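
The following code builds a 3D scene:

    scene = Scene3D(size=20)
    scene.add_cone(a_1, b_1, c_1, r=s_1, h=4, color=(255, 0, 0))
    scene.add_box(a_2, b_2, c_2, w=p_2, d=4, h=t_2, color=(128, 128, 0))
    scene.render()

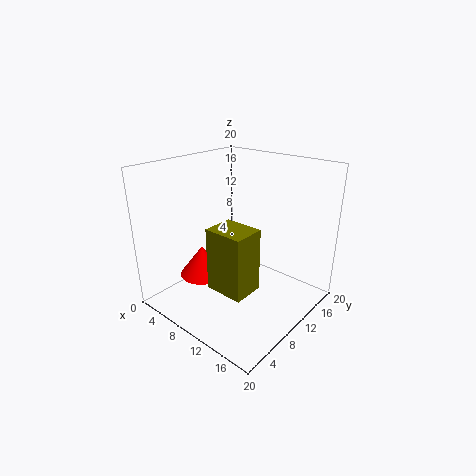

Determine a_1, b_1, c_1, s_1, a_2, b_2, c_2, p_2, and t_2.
a_1 = 8
b_1 = 5
c_1 = 6
s_1 = 3
a_2 = 11
b_2 = 3
c_2 = 6
p_2 = 5
t_2 = 8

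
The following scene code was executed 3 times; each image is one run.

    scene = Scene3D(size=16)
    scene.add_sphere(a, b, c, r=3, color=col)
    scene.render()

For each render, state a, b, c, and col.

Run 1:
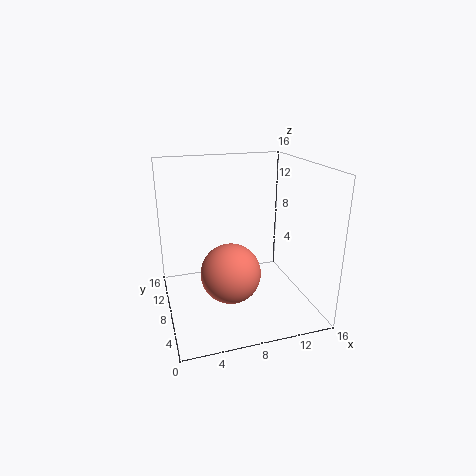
a = 6; b = 4; c = 6; col = 'salmon'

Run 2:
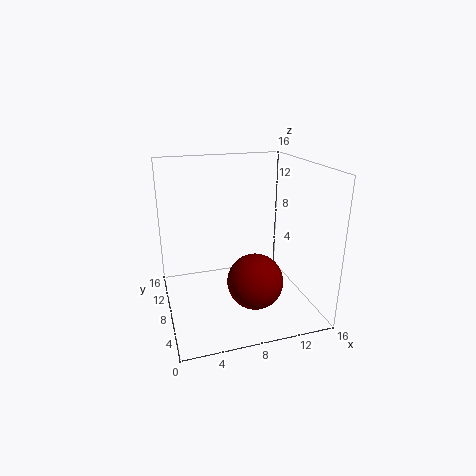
a = 9; b = 5; c = 4; col = 'maroon'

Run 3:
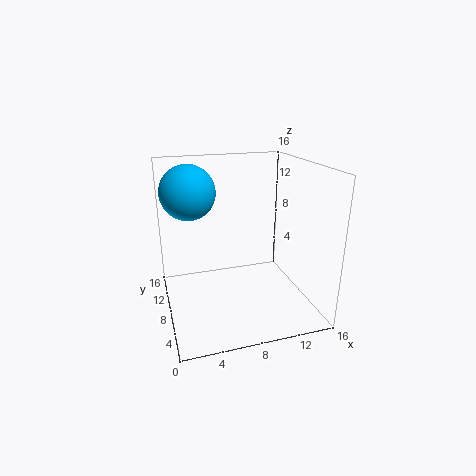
a = 3; b = 10; c = 13; col = 'deepskyblue'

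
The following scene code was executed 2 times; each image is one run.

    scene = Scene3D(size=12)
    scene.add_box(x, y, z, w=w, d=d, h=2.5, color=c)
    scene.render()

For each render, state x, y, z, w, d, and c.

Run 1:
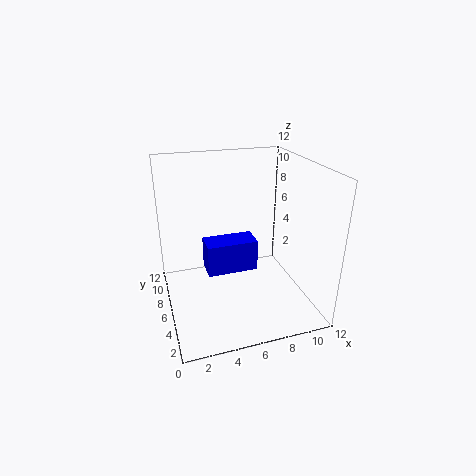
x = 3
y = 4
z = 4
w = 4
d = 2
c = 'blue'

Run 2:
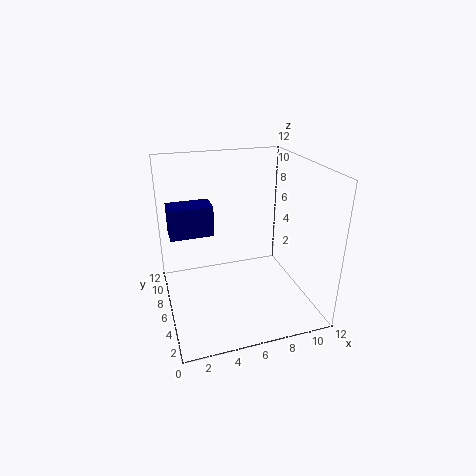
x = 0.5
y = 6
z = 6.5
w = 3.5
d = 2
c = 'navy'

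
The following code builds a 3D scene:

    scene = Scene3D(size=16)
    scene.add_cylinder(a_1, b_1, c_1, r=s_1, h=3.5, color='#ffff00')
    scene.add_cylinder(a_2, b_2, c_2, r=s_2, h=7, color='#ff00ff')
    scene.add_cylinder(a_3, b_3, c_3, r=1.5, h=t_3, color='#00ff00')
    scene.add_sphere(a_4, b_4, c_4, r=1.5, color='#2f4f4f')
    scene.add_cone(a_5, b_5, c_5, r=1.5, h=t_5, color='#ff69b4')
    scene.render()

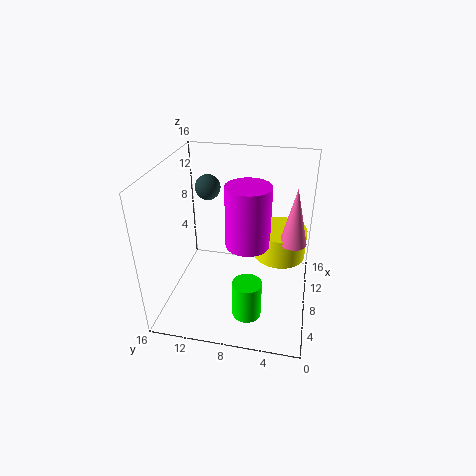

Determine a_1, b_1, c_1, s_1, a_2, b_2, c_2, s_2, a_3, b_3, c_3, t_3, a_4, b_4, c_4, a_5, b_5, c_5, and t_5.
a_1 = 11
b_1 = 3.5
c_1 = 4.5
s_1 = 3
a_2 = 8.5
b_2 = 7
c_2 = 7
s_2 = 2.5
a_3 = 3
b_3 = 6
c_3 = 2
t_3 = 4
a_4 = 12
b_4 = 12.5
c_4 = 12
a_5 = 9
b_5 = 2
c_5 = 7.5
t_5 = 6.5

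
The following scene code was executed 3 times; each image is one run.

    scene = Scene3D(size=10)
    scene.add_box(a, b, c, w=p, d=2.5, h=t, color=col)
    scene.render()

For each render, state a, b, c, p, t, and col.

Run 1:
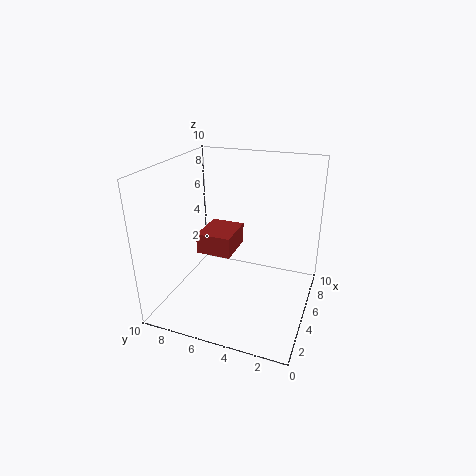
a = 4.5, b = 5.5, c = 3.5, p = 3, t = 1.5, col = 'brown'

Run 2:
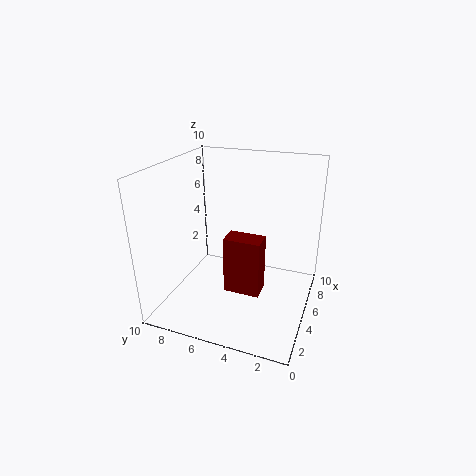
a = 3.5, b = 3, c = 1.5, p = 1.5, t = 4, col = 'maroon'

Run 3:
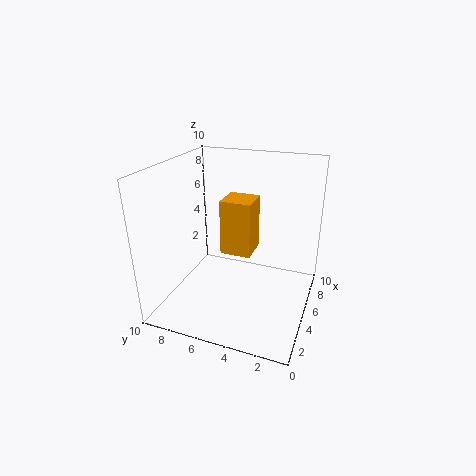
a = 7.5, b = 5, c = 2, p = 2.5, t = 4.5, col = 'orange'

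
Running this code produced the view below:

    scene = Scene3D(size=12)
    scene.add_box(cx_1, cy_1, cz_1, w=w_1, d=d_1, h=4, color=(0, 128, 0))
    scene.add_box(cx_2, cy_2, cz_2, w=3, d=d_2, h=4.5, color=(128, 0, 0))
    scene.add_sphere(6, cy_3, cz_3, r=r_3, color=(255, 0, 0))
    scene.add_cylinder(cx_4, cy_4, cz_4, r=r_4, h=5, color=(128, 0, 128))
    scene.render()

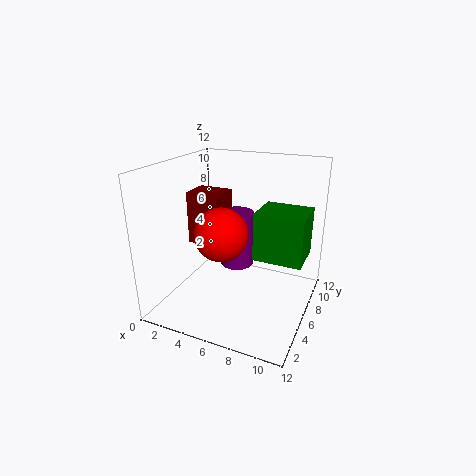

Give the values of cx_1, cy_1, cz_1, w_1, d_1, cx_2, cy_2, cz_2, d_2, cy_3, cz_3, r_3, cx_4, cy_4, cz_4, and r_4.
cx_1 = 7.5; cy_1 = 5.5; cz_1 = 4.5; w_1 = 4; d_1 = 3.5; cx_2 = 1.5; cy_2 = 5.5; cz_2 = 5; d_2 = 2.5; cy_3 = 3; cz_3 = 7.5; r_3 = 2; cx_4 = 5; cy_4 = 8; cz_4 = 2.5; r_4 = 1.5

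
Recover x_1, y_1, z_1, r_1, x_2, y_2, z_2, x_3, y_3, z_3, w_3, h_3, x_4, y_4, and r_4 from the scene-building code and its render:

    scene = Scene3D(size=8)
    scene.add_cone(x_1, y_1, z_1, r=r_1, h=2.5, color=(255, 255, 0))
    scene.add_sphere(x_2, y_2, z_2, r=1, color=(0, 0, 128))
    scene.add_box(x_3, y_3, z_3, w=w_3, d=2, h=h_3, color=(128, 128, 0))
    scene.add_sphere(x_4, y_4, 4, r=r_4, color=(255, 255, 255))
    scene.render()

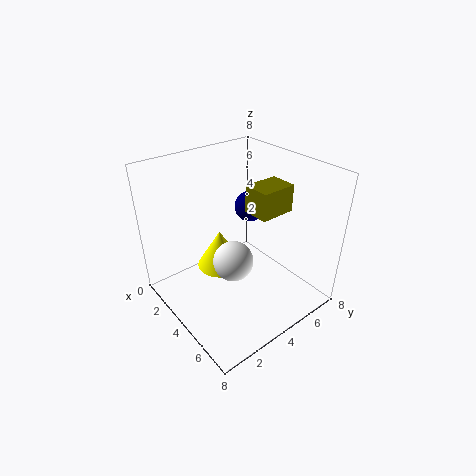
x_1 = 1.5, y_1 = 4.5, z_1 = 0.5, r_1 = 1.5, x_2 = 1.5, y_2 = 7, z_2 = 4, x_3 = 4, y_3 = 4.5, z_3 = 5.5, w_3 = 1.5, h_3 = 1.5, x_4 = 5.5, y_4 = 2.5, r_4 = 1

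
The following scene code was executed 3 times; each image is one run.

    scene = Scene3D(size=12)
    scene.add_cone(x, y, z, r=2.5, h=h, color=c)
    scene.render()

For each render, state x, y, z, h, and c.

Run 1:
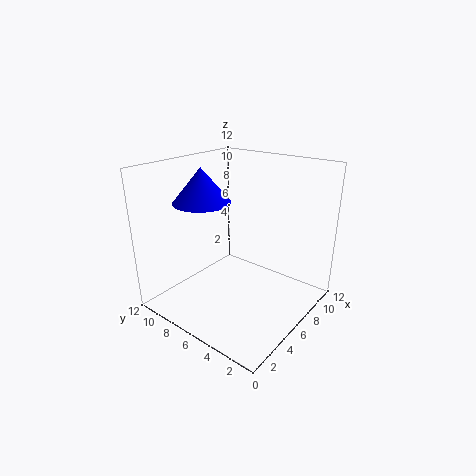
x = 5.5; y = 9.5; z = 8.5; h = 3; c = 'blue'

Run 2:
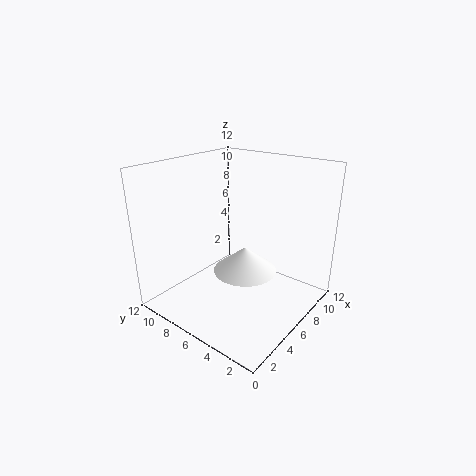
x = 5; y = 4.5; z = 4; h = 2; c = 'white'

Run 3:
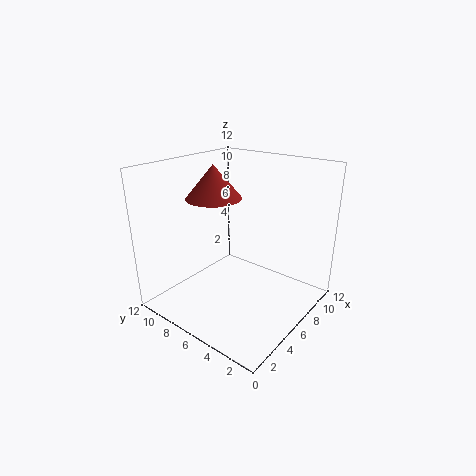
x = 7; y = 9.5; z = 8.5; h = 3; c = 'brown'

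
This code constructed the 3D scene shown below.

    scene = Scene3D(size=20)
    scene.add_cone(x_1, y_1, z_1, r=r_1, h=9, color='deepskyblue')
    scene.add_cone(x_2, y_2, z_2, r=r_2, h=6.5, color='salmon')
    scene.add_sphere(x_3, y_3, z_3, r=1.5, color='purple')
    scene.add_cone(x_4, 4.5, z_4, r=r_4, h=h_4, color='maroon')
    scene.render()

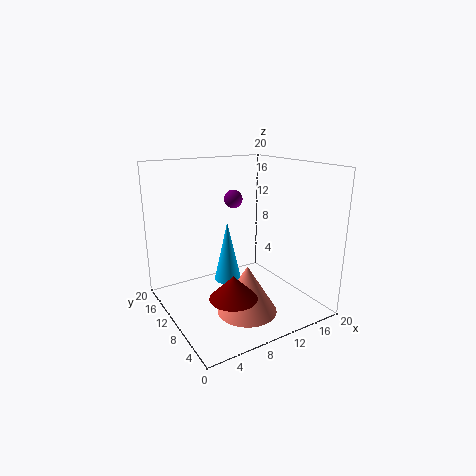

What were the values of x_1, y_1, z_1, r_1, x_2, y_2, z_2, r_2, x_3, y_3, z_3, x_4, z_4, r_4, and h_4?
x_1 = 10
y_1 = 13
z_1 = 2.5
r_1 = 2
x_2 = 9
y_2 = 6
z_2 = 1
r_2 = 4
x_3 = 14
y_3 = 18
z_3 = 13.5
x_4 = 6
z_4 = 4.5
r_4 = 3
h_4 = 3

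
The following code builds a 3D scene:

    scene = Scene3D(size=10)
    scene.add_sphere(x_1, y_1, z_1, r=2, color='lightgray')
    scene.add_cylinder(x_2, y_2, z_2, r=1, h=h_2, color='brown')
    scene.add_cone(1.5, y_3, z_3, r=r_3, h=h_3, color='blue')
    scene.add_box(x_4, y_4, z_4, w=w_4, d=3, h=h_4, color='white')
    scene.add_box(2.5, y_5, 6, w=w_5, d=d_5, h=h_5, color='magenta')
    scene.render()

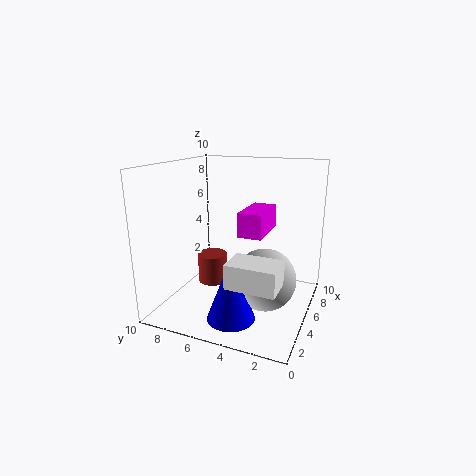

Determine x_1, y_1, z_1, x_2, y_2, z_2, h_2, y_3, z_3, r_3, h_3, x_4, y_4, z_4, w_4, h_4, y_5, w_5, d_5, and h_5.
x_1 = 3.5; y_1 = 2.5; z_1 = 3; x_2 = 4; y_2 = 6.5; z_2 = 2; h_2 = 2; y_3 = 4; z_3 = 1; r_3 = 1.5; h_3 = 4; x_4 = 0.5; y_4 = 1; z_4 = 3.5; w_4 = 2; h_4 = 1.5; y_5 = 2.5; w_5 = 3; d_5 = 1.5; h_5 = 1.5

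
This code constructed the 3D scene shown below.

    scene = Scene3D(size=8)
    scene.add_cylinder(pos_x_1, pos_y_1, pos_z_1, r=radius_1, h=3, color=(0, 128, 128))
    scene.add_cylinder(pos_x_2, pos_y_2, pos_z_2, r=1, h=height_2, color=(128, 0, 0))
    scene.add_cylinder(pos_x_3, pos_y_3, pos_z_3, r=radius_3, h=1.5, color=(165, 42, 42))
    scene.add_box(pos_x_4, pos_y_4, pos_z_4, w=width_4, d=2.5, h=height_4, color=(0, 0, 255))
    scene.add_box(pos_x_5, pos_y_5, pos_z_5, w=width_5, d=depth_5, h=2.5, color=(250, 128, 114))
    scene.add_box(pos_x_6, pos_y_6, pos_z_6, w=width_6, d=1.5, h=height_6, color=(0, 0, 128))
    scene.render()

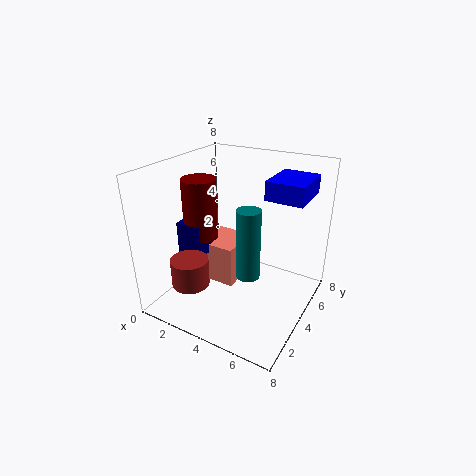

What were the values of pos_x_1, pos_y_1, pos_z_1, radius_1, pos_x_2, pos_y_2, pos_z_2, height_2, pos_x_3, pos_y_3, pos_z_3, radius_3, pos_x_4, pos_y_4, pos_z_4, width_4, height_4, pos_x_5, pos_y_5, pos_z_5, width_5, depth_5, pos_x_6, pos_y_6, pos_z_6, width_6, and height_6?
pos_x_1 = 6.5; pos_y_1 = 0.5; pos_z_1 = 4.5; radius_1 = 0.5; pos_x_2 = 1.5; pos_y_2 = 4; pos_z_2 = 3.5; height_2 = 3.5; pos_x_3 = 2.5; pos_y_3 = 1.5; pos_z_3 = 2; radius_3 = 1; pos_x_4 = 5.5; pos_y_4 = 4; pos_z_4 = 6.5; width_4 = 2; height_4 = 1; pos_x_5 = 1; pos_y_5 = 4; pos_z_5 = 0.5; width_5 = 2.5; depth_5 = 2.5; pos_x_6 = 0.5; pos_y_6 = 3; pos_z_6 = 2.5; width_6 = 1.5; height_6 = 2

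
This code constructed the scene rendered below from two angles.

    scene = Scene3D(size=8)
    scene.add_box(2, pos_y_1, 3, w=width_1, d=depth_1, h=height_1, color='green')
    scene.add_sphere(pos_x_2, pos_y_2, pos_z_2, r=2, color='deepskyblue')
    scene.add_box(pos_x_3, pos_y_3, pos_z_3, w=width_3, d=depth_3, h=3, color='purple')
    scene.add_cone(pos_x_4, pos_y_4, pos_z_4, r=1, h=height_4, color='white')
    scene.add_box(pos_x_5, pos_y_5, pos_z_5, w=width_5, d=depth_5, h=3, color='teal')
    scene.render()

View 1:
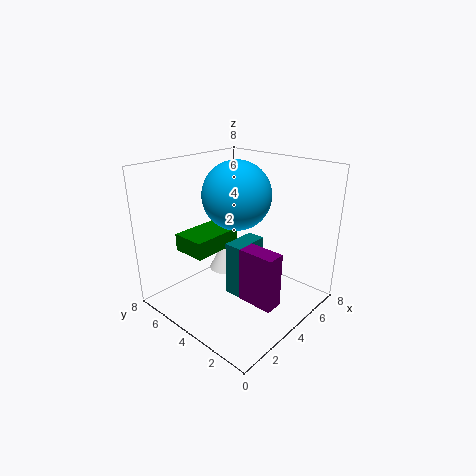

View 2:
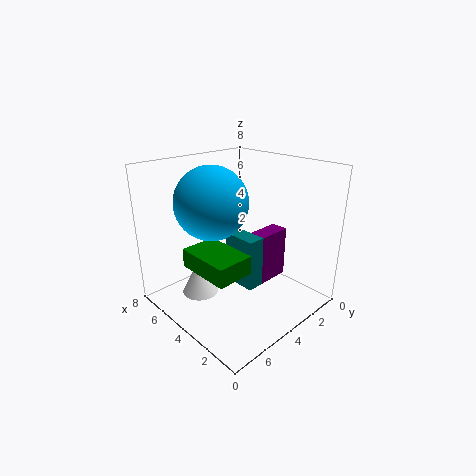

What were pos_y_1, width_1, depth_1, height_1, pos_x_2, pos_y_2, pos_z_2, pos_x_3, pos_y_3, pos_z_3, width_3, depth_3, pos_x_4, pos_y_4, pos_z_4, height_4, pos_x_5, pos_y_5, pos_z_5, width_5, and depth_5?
pos_y_1 = 5
width_1 = 3
depth_1 = 2
height_1 = 1
pos_x_2 = 5
pos_y_2 = 5
pos_z_2 = 6
pos_x_3 = 3
pos_y_3 = 1
pos_z_3 = 1
width_3 = 1
depth_3 = 2
pos_x_4 = 5
pos_y_4 = 6
pos_z_4 = 1
height_4 = 2
pos_x_5 = 3
pos_y_5 = 3
pos_z_5 = 1
width_5 = 2
depth_5 = 1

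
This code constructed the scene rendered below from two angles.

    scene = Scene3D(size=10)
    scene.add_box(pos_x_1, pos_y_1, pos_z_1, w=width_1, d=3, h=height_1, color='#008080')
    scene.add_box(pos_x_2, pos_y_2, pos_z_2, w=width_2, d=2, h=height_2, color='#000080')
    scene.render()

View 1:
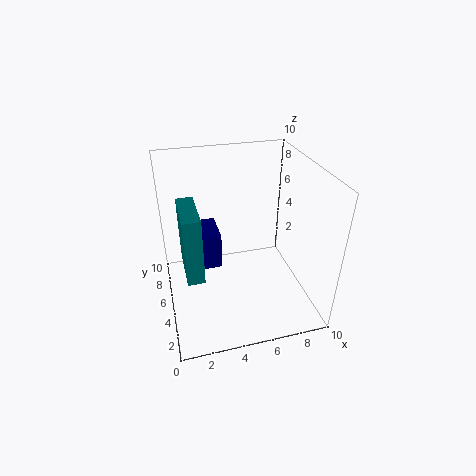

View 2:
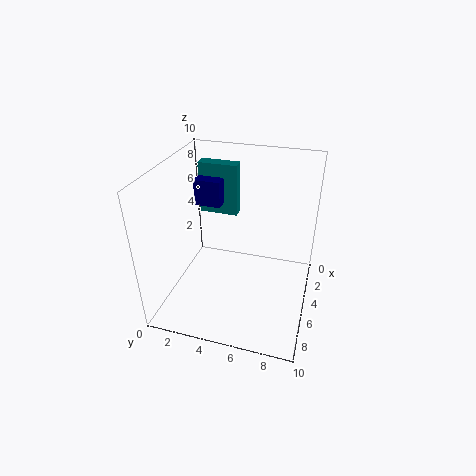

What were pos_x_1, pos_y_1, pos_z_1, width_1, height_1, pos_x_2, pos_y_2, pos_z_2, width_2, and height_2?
pos_x_1 = 1; pos_y_1 = 1; pos_z_1 = 5; width_1 = 1; height_1 = 4; pos_x_2 = 1; pos_y_2 = 1; pos_z_2 = 6; width_2 = 2; height_2 = 2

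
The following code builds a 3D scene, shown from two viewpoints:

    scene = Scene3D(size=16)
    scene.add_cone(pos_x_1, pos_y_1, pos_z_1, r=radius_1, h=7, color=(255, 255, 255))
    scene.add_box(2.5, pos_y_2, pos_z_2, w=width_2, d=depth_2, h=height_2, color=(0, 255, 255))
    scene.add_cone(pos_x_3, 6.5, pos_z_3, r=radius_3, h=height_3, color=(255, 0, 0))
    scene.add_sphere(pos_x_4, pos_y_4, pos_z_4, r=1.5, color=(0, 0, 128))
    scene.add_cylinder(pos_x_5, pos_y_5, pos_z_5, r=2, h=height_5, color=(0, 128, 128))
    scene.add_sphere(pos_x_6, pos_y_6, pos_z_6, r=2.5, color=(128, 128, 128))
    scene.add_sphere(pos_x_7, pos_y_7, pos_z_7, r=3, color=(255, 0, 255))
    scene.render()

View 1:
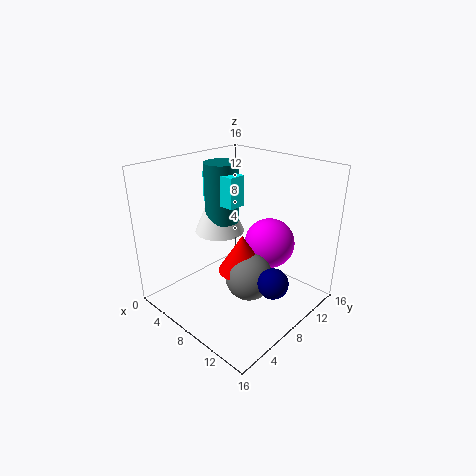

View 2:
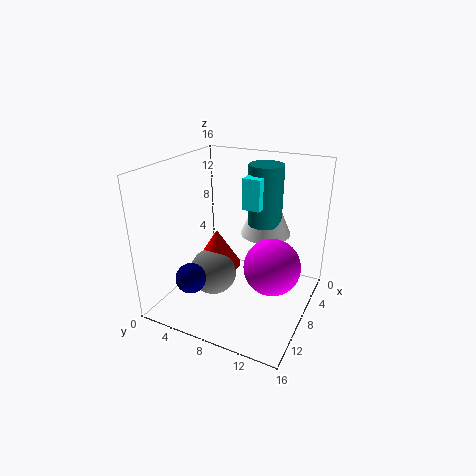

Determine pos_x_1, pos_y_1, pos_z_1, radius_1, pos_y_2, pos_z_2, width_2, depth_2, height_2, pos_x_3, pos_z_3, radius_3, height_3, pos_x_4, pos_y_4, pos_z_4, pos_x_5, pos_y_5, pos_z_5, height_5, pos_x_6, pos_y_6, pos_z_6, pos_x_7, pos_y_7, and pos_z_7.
pos_x_1 = 3.5, pos_y_1 = 9.5, pos_z_1 = 7, radius_1 = 3, pos_y_2 = 8, pos_z_2 = 11, width_2 = 4.5, depth_2 = 2, height_2 = 3.5, pos_x_3 = 10, pos_z_3 = 5.5, radius_3 = 2.5, height_3 = 4, pos_x_4 = 14.5, pos_y_4 = 6, pos_z_4 = 6, pos_x_5 = 4, pos_y_5 = 9.5, pos_z_5 = 8.5, height_5 = 7, pos_x_6 = 11, pos_y_6 = 6.5, pos_z_6 = 5, pos_x_7 = 9, pos_y_7 = 12.5, pos_z_7 = 6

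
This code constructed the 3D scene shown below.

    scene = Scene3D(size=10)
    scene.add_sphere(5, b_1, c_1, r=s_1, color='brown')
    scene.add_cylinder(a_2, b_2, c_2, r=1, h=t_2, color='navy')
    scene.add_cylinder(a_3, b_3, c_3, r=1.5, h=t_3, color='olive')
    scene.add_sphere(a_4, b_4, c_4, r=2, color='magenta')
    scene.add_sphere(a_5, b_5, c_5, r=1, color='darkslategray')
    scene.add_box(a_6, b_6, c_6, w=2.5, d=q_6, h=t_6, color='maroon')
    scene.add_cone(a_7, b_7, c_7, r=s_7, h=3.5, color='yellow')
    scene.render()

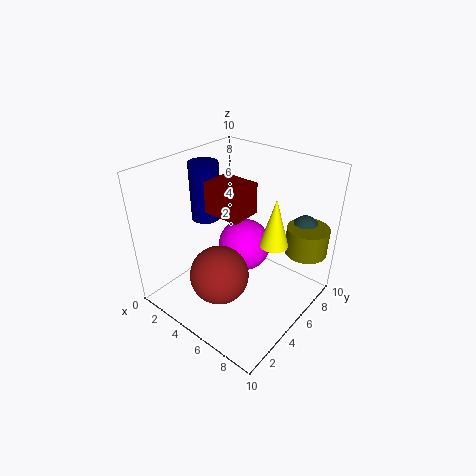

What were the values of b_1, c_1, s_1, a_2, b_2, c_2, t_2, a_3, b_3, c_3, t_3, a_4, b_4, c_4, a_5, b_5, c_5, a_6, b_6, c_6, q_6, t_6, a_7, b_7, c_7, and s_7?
b_1 = 3, c_1 = 3, s_1 = 2, a_2 = 2.5, b_2 = 4.5, c_2 = 6, t_2 = 4, a_3 = 8.5, b_3 = 8.5, c_3 = 3.5, t_3 = 2, a_4 = 4, b_4 = 7, c_4 = 3, a_5 = 8, b_5 = 9, c_5 = 5, a_6 = 4, b_6 = 3, c_6 = 7.5, q_6 = 2, t_6 = 2, a_7 = 7, b_7 = 6.5, c_7 = 4.5, s_7 = 1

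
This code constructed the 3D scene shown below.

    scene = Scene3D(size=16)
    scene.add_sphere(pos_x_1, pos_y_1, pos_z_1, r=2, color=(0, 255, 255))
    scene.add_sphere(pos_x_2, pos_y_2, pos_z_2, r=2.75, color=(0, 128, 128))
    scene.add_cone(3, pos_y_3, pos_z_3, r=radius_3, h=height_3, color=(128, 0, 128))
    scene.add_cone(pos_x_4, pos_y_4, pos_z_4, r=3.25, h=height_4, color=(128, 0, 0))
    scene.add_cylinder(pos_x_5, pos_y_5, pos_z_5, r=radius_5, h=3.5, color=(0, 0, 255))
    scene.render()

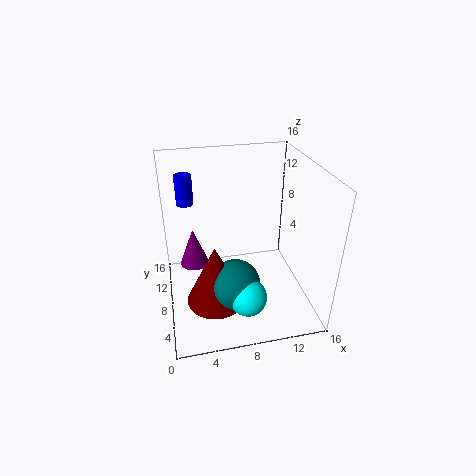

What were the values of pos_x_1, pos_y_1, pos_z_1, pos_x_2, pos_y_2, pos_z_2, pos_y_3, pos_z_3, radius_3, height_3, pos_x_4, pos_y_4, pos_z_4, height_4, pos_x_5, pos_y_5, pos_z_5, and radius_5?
pos_x_1 = 8; pos_y_1 = 3.25; pos_z_1 = 3.5; pos_x_2 = 7; pos_y_2 = 5; pos_z_2 = 4; pos_y_3 = 7; pos_z_3 = 6.25; radius_3 = 1.5; height_3 = 4; pos_x_4 = 5; pos_y_4 = 5.75; pos_z_4 = 1.75; height_4 = 6.75; pos_x_5 = 2.75; pos_y_5 = 12.75; pos_z_5 = 10.5; radius_5 = 1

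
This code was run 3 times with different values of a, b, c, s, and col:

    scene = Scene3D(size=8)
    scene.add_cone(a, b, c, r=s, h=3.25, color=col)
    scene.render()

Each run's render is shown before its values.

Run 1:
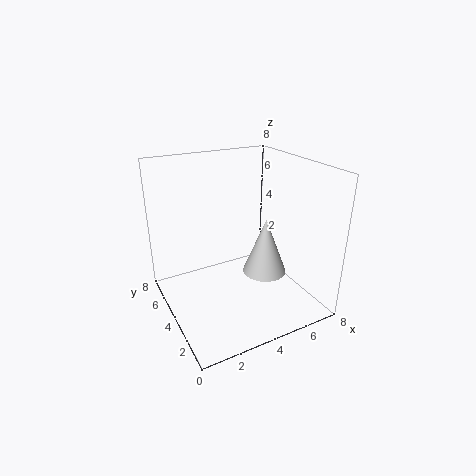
a = 5.5; b = 3.5; c = 1.75; s = 1.25; col = 'lightgray'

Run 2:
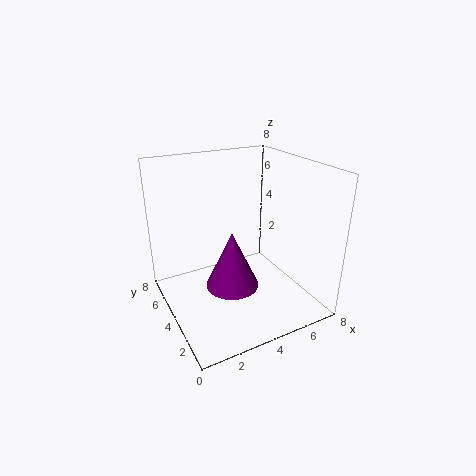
a = 3.5; b = 3.75; c = 1.25; s = 1.5; col = 'purple'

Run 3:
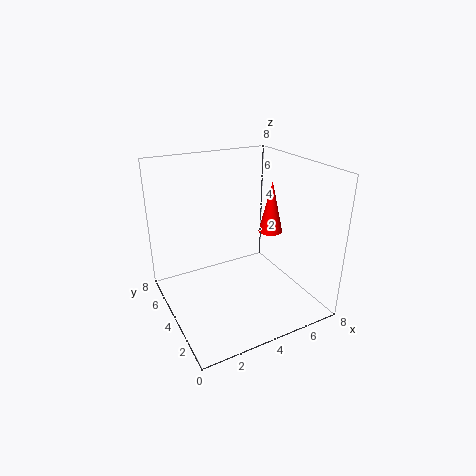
a = 7; b = 5.25; c = 3.25; s = 0.75; col = 'red'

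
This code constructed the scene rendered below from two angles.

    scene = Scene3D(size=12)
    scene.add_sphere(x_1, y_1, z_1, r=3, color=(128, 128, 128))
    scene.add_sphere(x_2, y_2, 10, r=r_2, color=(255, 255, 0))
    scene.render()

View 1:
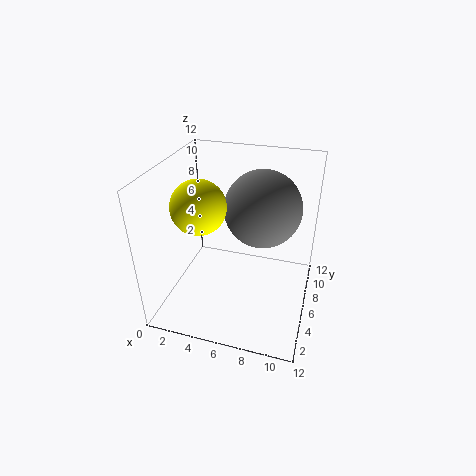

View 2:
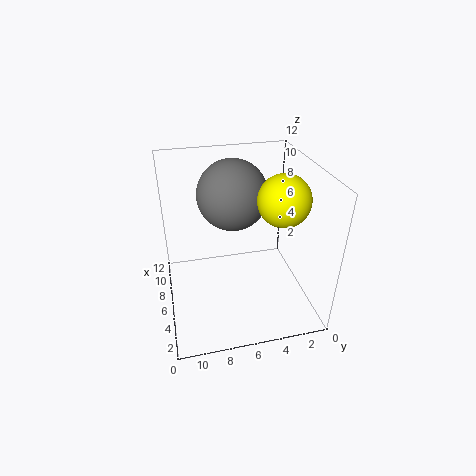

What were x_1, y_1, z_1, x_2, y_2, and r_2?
x_1 = 8; y_1 = 6; z_1 = 9; x_2 = 4; y_2 = 3; r_2 = 2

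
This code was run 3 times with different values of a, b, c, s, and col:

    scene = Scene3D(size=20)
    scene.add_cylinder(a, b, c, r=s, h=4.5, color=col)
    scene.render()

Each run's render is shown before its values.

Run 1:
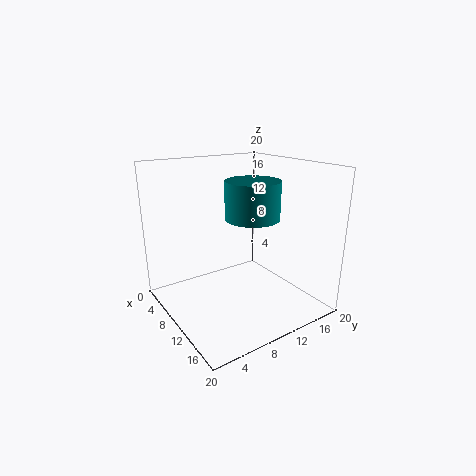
a = 15.25, b = 8.5, c = 14.5, s = 3.25, col = 'teal'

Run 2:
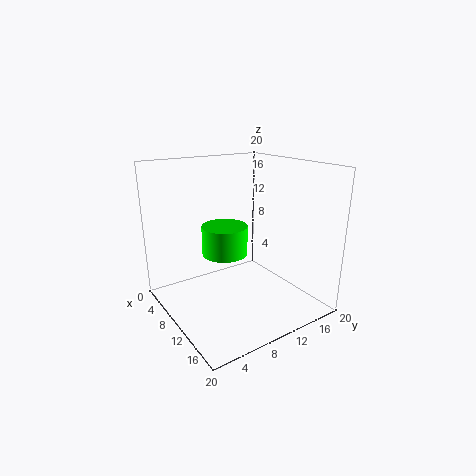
a = 5.25, b = 10.75, c = 5.75, s = 3.5, col = 'lime'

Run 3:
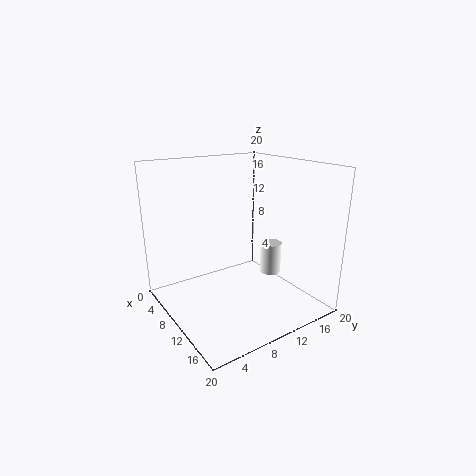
a = 11.5, b = 14.75, c = 4.25, s = 1.5, col = 'white'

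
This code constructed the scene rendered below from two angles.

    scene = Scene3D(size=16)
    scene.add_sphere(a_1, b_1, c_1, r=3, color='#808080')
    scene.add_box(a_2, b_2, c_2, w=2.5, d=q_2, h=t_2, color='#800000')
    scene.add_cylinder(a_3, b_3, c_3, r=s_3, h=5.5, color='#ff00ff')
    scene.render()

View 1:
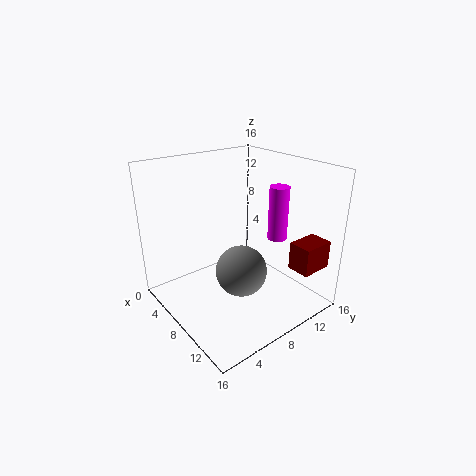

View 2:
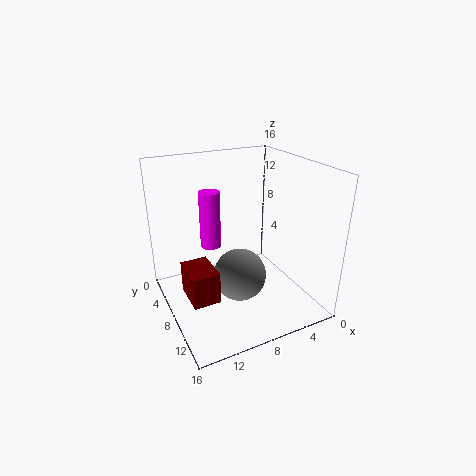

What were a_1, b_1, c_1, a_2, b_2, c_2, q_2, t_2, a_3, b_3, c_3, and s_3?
a_1 = 8
b_1 = 8.5
c_1 = 3.5
a_2 = 13
b_2 = 11
c_2 = 5.5
q_2 = 3.5
t_2 = 3
a_3 = 12
b_3 = 10
c_3 = 9
s_3 = 1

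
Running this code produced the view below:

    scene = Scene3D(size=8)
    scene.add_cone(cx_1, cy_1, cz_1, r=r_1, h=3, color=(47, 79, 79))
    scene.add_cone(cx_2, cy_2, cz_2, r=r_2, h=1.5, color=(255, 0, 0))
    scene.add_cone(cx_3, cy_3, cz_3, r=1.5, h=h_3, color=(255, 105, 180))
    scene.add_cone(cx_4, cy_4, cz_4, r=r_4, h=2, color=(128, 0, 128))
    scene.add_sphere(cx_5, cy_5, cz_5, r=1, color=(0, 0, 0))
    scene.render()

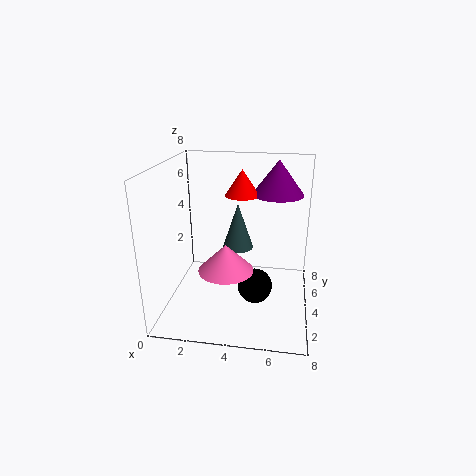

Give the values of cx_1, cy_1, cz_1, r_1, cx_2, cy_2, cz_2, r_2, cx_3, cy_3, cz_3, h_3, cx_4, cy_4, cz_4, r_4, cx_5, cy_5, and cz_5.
cx_1 = 3.5
cy_1 = 7
cz_1 = 2
r_1 = 1
cx_2 = 4
cy_2 = 5.5
cz_2 = 6
r_2 = 1
cx_3 = 3.5
cy_3 = 3
cz_3 = 2.5
h_3 = 1.5
cx_4 = 6
cy_4 = 6
cz_4 = 6
r_4 = 1.5
cx_5 = 5
cy_5 = 4
cz_5 = 1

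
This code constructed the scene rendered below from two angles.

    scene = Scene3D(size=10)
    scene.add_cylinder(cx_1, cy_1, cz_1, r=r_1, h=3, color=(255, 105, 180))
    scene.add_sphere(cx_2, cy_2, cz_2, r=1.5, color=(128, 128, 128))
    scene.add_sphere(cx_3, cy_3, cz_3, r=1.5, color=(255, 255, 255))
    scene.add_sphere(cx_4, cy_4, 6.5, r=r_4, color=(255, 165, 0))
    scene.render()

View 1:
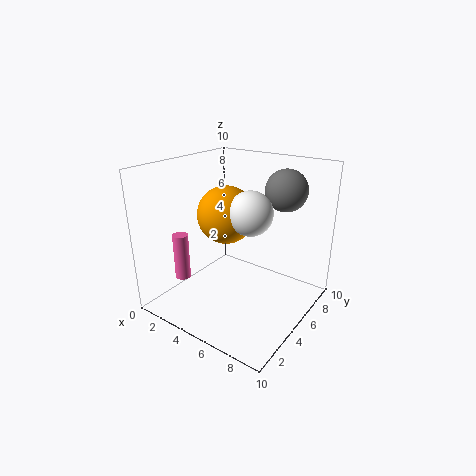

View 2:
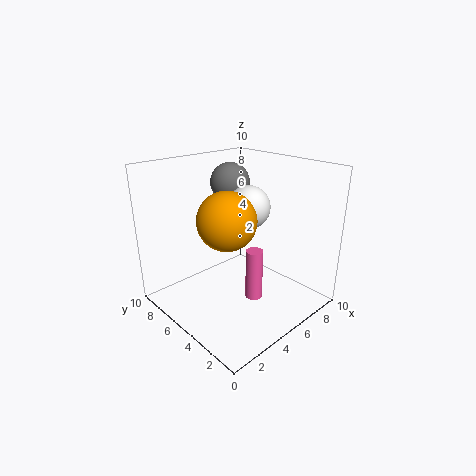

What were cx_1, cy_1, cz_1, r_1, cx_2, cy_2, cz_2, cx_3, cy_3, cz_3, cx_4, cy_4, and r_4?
cx_1 = 3
cy_1 = 1.5
cz_1 = 3
r_1 = 0.5
cx_2 = 7
cy_2 = 8
cz_2 = 8
cx_3 = 6
cy_3 = 5
cz_3 = 7
cx_4 = 4
cy_4 = 5
r_4 = 2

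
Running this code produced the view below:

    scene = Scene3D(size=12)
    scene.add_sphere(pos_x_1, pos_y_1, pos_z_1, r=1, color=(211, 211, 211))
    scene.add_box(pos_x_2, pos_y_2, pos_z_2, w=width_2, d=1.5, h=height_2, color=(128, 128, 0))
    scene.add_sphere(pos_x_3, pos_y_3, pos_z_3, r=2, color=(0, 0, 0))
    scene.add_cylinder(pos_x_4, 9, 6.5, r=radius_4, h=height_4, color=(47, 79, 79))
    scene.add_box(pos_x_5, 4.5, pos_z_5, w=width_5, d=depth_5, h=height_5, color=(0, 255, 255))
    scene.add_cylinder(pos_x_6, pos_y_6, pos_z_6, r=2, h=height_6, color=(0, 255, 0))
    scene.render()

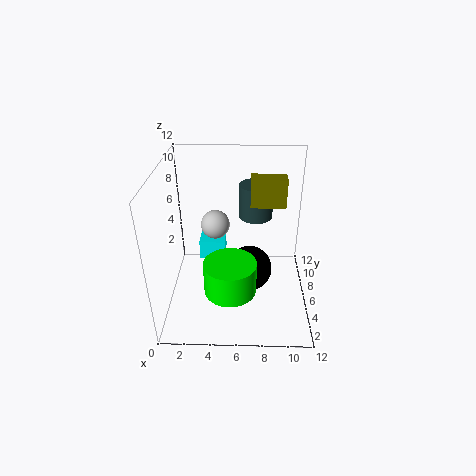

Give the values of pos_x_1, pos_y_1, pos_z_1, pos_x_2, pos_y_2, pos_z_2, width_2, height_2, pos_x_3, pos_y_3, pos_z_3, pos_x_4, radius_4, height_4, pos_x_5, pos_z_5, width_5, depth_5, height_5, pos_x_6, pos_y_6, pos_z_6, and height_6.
pos_x_1 = 4.5
pos_y_1 = 3
pos_z_1 = 9
pos_x_2 = 7
pos_y_2 = 7.5
pos_z_2 = 8
width_2 = 3
height_2 = 2.5
pos_x_3 = 7
pos_y_3 = 6.5
pos_z_3 = 2.5
pos_x_4 = 7.5
radius_4 = 1.5
height_4 = 3
pos_x_5 = 3
pos_z_5 = 5
width_5 = 2
depth_5 = 2
height_5 = 1.5
pos_x_6 = 5.5
pos_y_6 = 2.5
pos_z_6 = 3.5
height_6 = 2.5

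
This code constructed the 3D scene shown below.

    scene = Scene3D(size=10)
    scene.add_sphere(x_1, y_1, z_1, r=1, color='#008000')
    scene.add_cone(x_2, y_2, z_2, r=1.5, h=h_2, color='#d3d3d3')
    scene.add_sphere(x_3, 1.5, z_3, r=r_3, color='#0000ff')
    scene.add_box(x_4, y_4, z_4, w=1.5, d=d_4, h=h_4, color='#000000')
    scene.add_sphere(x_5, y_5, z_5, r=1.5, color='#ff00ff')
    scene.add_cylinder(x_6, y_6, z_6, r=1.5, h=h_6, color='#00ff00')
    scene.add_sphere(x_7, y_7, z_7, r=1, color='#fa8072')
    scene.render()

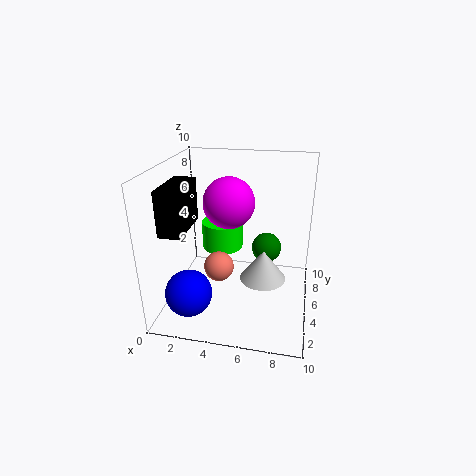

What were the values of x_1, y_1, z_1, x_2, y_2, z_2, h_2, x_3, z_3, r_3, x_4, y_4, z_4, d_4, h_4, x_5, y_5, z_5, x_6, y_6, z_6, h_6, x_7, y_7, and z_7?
x_1 = 7
y_1 = 5
z_1 = 4.5
x_2 = 7
y_2 = 3.5
z_2 = 3
h_2 = 2
x_3 = 2.5
z_3 = 2.5
r_3 = 1.5
x_4 = 0.5
y_4 = 2
z_4 = 6
d_4 = 3.5
h_4 = 3
x_5 = 5
y_5 = 2.5
z_5 = 8.5
x_6 = 3.5
y_6 = 6.5
z_6 = 3.5
h_6 = 2
x_7 = 4
y_7 = 3.5
z_7 = 3.5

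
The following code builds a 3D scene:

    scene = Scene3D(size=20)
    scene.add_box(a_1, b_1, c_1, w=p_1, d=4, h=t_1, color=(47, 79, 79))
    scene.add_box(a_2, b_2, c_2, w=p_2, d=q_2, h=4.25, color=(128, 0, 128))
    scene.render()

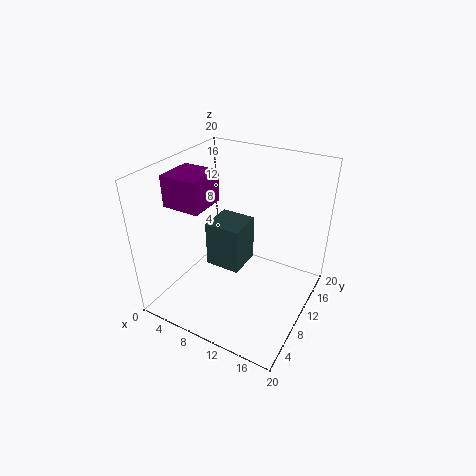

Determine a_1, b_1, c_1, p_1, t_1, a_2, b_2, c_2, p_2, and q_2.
a_1 = 10.25, b_1 = 2.25, c_1 = 11, p_1 = 4, t_1 = 5.25, a_2 = 1.75, b_2 = 5, c_2 = 15, p_2 = 5.25, q_2 = 5.25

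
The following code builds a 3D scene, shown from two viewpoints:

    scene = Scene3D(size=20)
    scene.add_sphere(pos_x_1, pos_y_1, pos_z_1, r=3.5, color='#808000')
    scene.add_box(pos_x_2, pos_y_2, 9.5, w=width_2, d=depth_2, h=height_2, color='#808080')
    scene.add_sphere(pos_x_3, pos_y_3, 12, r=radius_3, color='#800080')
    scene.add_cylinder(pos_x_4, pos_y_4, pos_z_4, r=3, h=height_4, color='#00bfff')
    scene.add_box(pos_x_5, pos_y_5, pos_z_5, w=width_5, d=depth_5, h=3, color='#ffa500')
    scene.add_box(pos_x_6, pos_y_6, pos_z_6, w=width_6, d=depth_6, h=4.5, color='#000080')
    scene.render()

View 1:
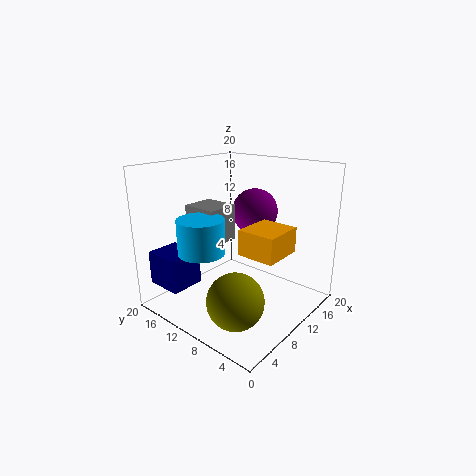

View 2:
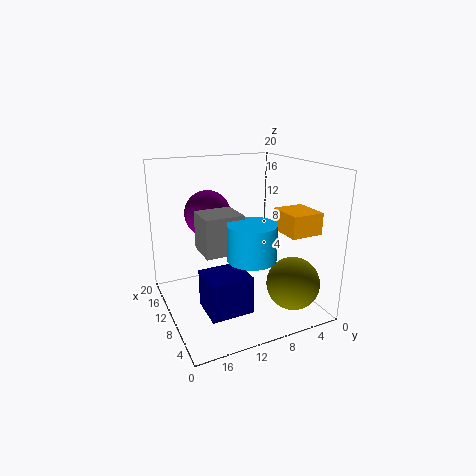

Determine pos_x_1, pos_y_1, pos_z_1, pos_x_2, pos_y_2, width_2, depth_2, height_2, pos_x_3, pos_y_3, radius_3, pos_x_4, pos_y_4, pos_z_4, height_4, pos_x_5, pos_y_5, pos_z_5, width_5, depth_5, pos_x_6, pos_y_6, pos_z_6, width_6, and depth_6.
pos_x_1 = 3.5
pos_y_1 = 5
pos_z_1 = 5
pos_x_2 = 6
pos_y_2 = 11
width_2 = 4.5
depth_2 = 5
height_2 = 5
pos_x_3 = 16.5
pos_y_3 = 12
radius_3 = 3.5
pos_x_4 = 4
pos_y_4 = 11
pos_z_4 = 9.5
height_4 = 4.5
pos_x_5 = 4
pos_y_5 = 0.5
pos_z_5 = 11
width_5 = 5
depth_5 = 4.5
pos_x_6 = 0.5
pos_y_6 = 12.5
pos_z_6 = 4.5
width_6 = 4.5
depth_6 = 5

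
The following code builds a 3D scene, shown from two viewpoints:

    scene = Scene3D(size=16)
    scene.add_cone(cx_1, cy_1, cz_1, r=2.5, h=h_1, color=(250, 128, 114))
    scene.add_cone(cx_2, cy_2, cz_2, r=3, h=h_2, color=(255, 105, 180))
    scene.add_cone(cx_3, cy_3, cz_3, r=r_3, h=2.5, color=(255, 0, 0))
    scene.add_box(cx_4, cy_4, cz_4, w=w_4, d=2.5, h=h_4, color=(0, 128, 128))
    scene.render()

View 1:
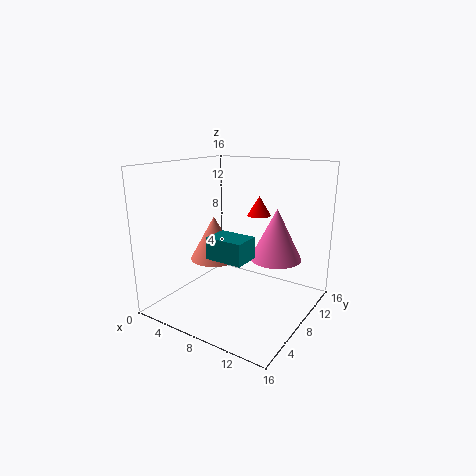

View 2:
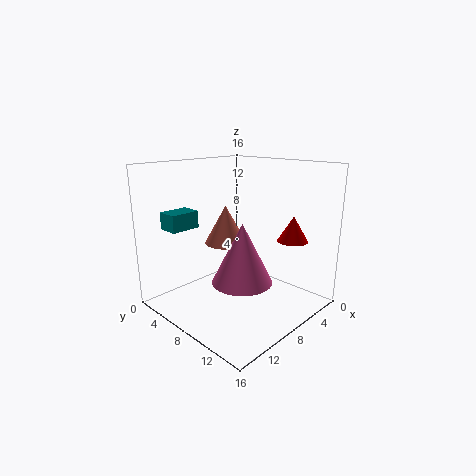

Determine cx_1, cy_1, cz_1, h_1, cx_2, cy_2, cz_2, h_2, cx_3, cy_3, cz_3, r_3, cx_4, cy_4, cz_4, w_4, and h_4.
cx_1 = 7, cy_1 = 5, cz_1 = 6.5, h_1 = 4.5, cx_2 = 11, cy_2 = 11.5, cz_2 = 5, h_2 = 6, cx_3 = 7, cy_3 = 14.5, cz_3 = 9, r_3 = 1.5, cx_4 = 9.5, cy_4 = 0.5, cz_4 = 8.5, w_4 = 3.5, h_4 = 2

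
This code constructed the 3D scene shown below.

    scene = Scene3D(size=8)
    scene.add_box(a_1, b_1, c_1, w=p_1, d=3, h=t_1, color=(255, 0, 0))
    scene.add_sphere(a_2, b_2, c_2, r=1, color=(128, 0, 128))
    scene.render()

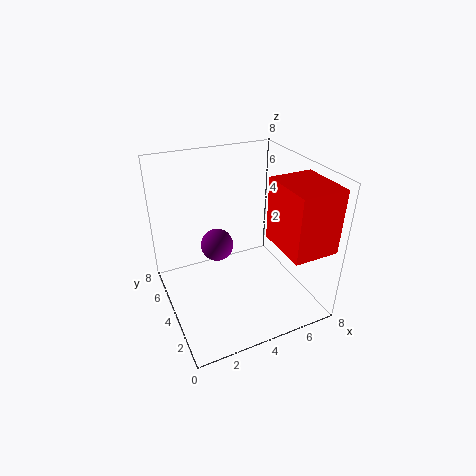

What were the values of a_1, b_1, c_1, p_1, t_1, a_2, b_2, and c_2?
a_1 = 5.5
b_1 = 0.5
c_1 = 4
p_1 = 2.5
t_1 = 3.5
a_2 = 3.5
b_2 = 6
c_2 = 2.5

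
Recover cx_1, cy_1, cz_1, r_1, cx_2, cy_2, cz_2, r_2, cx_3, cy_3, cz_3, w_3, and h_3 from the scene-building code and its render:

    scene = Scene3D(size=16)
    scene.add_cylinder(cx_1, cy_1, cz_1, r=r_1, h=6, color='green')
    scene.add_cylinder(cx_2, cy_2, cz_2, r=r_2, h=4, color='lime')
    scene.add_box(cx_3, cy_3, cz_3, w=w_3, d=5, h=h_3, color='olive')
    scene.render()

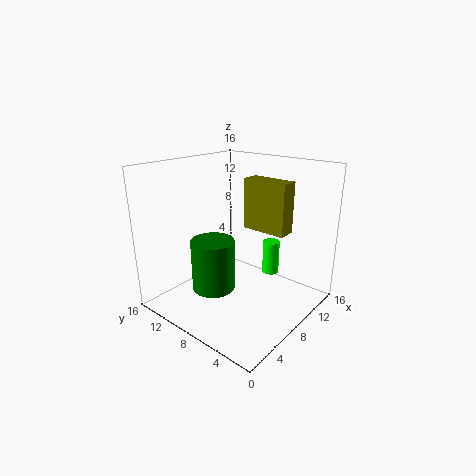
cx_1 = 6.5, cy_1 = 10.5, cz_1 = 1.5, r_1 = 2.5, cx_2 = 12.5, cy_2 = 6.5, cz_2 = 2.5, r_2 = 1, cx_3 = 9, cy_3 = 3, cz_3 = 9, w_3 = 2, h_3 = 5.5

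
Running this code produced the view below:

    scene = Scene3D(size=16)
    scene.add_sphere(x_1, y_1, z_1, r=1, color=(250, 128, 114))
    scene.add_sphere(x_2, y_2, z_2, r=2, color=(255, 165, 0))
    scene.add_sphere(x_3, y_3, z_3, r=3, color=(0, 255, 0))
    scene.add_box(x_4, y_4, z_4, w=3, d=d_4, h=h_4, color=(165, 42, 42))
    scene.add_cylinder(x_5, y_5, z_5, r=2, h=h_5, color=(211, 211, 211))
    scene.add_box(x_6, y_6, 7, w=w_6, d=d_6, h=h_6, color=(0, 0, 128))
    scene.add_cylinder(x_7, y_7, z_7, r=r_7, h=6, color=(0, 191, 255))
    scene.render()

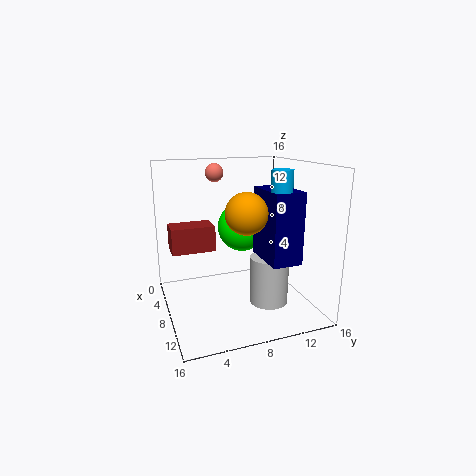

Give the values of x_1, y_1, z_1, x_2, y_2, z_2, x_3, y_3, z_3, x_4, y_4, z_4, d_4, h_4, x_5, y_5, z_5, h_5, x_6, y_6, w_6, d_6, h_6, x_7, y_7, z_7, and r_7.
x_1 = 6; y_1 = 6; z_1 = 15; x_2 = 13; y_2 = 7; z_2 = 12; x_3 = 4; y_3 = 10; z_3 = 8; x_4 = 3; y_4 = 1; z_4 = 6; d_4 = 5; h_4 = 3; x_5 = 12; y_5 = 10; z_5 = 2; h_5 = 5; x_6 = 10; y_6 = 9; w_6 = 5; d_6 = 3; h_6 = 7; x_7 = 14; y_7 = 10; z_7 = 10; r_7 = 1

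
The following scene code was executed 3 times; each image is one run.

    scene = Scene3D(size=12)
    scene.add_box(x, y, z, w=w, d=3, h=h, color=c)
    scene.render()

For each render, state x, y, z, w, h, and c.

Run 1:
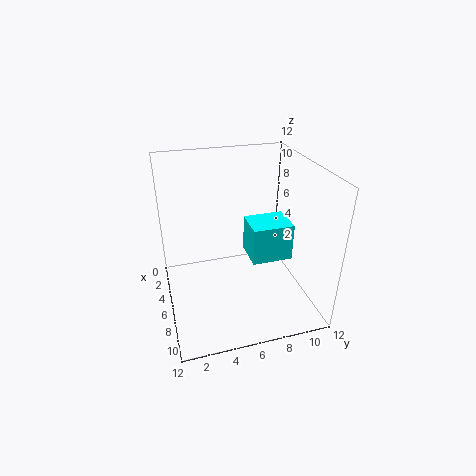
x = 7.5, y = 6, z = 6, w = 2.5, h = 2.75, c = 'cyan'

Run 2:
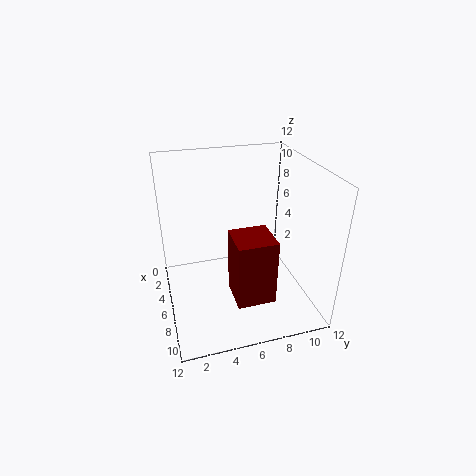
x = 7.5, y = 4.75, z = 2.5, w = 3, h = 5.25, c = 'maroon'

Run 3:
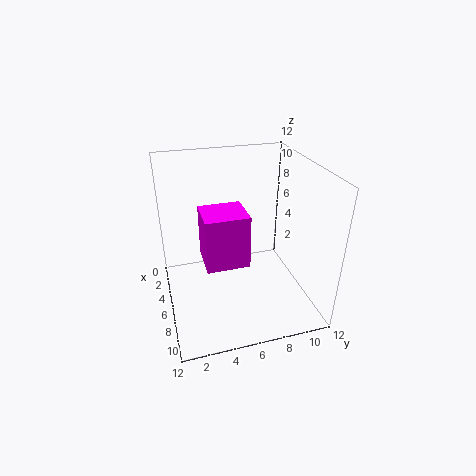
x = 8, y = 2.5, z = 6.5, w = 2.75, h = 3.75, c = 'magenta'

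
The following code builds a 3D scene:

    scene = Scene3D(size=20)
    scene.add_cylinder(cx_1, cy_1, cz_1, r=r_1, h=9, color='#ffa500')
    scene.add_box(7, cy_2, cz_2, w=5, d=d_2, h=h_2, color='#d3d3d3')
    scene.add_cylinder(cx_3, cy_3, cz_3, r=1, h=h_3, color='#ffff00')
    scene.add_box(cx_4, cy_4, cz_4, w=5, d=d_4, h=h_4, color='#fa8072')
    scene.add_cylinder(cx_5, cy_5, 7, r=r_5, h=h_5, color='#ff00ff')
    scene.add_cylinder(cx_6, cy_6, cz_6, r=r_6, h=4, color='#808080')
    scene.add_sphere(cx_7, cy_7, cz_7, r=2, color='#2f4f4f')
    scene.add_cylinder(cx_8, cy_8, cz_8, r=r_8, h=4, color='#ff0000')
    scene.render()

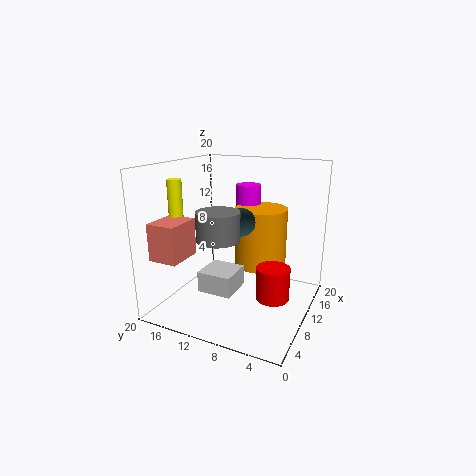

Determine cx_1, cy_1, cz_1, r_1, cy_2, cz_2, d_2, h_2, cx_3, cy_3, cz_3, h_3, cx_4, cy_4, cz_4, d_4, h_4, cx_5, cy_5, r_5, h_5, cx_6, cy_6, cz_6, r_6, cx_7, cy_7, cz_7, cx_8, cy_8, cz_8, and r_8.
cx_1 = 16
cy_1 = 9
cz_1 = 4
r_1 = 4
cy_2 = 10
cz_2 = 2
d_2 = 5
h_2 = 3
cx_3 = 7
cy_3 = 18
cz_3 = 10
h_3 = 8
cx_4 = 2
cy_4 = 15
cz_4 = 8
d_4 = 4
h_4 = 5
cx_5 = 18
cy_5 = 12
r_5 = 2
h_5 = 9
cx_6 = 8
cy_6 = 12
cz_6 = 10
r_6 = 3
cx_7 = 11
cy_7 = 10
cz_7 = 12
cx_8 = 5
cy_8 = 3
cz_8 = 5
r_8 = 2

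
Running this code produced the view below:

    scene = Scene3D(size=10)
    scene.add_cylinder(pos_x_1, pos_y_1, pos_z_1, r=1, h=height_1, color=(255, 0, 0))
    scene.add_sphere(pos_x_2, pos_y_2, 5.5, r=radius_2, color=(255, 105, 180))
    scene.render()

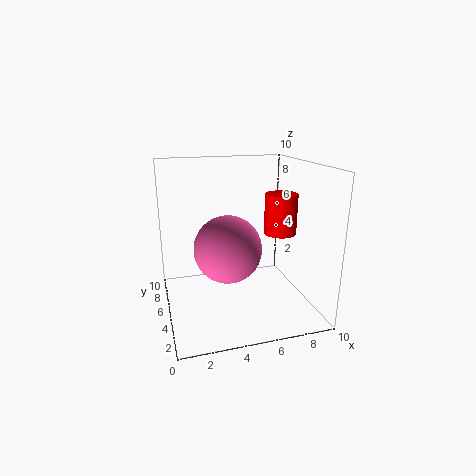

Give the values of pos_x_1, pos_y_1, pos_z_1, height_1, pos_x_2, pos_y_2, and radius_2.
pos_x_1 = 7; pos_y_1 = 2.5; pos_z_1 = 6; height_1 = 2.5; pos_x_2 = 3.5; pos_y_2 = 2; radius_2 = 2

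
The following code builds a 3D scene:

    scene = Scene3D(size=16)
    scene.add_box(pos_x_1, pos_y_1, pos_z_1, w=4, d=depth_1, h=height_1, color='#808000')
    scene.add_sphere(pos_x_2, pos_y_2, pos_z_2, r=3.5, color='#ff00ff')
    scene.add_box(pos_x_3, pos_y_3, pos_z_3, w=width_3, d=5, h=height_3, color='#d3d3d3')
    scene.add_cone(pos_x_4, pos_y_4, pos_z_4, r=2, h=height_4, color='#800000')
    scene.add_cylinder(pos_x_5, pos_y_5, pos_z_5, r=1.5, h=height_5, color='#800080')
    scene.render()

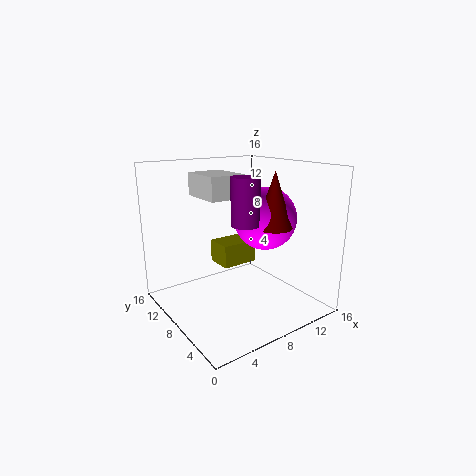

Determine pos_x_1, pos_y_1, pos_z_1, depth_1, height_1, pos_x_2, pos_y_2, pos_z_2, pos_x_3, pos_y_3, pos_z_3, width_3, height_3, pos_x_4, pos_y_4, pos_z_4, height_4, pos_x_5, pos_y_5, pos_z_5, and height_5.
pos_x_1 = 6, pos_y_1 = 7.5, pos_z_1 = 5, depth_1 = 3, height_1 = 2.5, pos_x_2 = 11, pos_y_2 = 7, pos_z_2 = 10, pos_x_3 = 4.5, pos_y_3 = 7.5, pos_z_3 = 12.5, width_3 = 4, height_3 = 2.5, pos_x_4 = 10.5, pos_y_4 = 5, pos_z_4 = 9.5, height_4 = 6, pos_x_5 = 7.5, pos_y_5 = 6, pos_z_5 = 10, height_5 = 5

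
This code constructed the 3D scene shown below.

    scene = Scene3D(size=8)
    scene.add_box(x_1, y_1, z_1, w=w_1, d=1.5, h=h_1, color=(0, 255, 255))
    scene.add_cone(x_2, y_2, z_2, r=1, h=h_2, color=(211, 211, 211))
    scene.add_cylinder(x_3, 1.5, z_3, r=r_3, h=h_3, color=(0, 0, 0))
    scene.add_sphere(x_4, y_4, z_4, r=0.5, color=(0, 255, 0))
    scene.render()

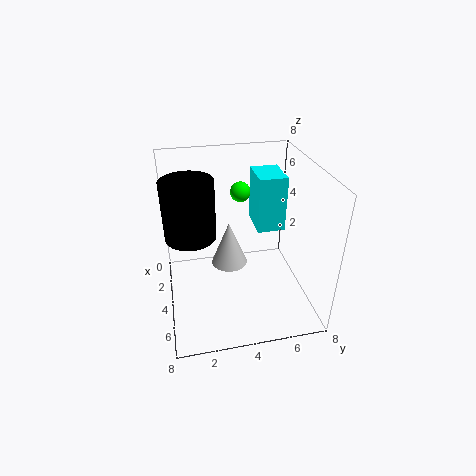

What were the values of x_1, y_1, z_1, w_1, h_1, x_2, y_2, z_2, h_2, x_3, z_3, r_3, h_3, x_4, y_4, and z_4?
x_1 = 2.5; y_1 = 5; z_1 = 4.5; w_1 = 2; h_1 = 3; x_2 = 4; y_2 = 3.5; z_2 = 2.5; h_2 = 2.5; x_3 = 2.5; z_3 = 3.5; r_3 = 1.5; h_3 = 3.5; x_4 = 4.5; y_4 = 4; z_4 = 7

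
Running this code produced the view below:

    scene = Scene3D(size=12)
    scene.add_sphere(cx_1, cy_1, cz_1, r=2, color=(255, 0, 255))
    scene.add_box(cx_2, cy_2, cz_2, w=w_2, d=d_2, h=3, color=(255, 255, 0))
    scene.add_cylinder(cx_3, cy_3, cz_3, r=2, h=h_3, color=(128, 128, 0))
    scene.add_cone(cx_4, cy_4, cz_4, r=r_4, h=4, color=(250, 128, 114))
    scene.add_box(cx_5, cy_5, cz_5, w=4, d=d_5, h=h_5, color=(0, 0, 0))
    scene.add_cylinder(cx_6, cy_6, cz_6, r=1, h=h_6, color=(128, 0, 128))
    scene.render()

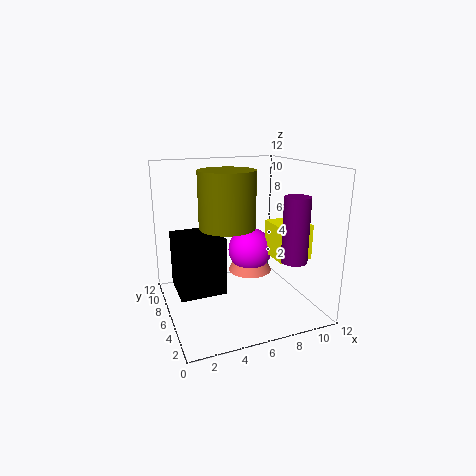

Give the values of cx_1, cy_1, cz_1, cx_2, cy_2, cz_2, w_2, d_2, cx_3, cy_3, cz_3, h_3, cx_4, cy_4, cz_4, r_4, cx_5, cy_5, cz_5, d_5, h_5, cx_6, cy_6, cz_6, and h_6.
cx_1 = 8
cy_1 = 8
cz_1 = 4
cx_2 = 9
cy_2 = 4
cz_2 = 4
w_2 = 3
d_2 = 3
cx_3 = 4
cy_3 = 3
cz_3 = 8
h_3 = 4
cx_4 = 8
cy_4 = 8
cz_4 = 2
r_4 = 2
cx_5 = 1
cy_5 = 6
cz_5 = 1
d_5 = 4
h_5 = 5
cx_6 = 9
cy_6 = 2
cz_6 = 5
h_6 = 5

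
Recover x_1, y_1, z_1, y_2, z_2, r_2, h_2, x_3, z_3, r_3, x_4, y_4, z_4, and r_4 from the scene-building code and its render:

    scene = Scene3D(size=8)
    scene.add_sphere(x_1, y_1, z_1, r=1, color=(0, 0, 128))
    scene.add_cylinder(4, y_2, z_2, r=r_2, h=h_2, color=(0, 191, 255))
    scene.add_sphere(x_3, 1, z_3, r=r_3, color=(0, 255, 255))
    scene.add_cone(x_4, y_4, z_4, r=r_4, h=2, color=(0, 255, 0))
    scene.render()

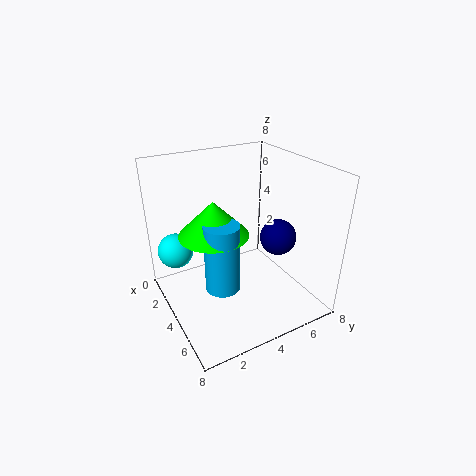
x_1 = 5, y_1 = 6, z_1 = 4, y_2 = 3, z_2 = 1, r_2 = 1, h_2 = 4, x_3 = 2, z_3 = 3, r_3 = 1, x_4 = 3, y_4 = 3, z_4 = 4, r_4 = 2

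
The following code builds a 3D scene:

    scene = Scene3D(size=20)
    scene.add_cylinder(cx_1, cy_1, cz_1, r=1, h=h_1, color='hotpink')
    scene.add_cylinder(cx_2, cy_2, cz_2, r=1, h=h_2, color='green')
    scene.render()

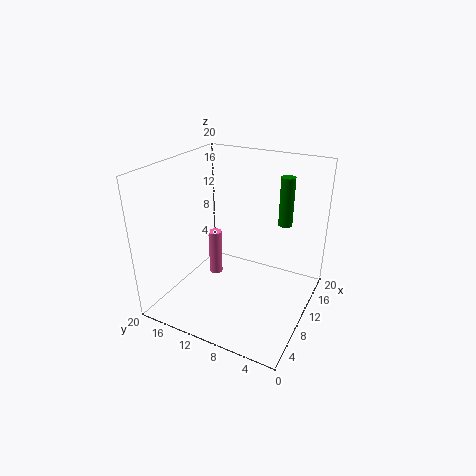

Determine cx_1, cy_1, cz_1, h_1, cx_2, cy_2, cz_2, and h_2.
cx_1 = 12, cy_1 = 15, cz_1 = 2, h_1 = 7, cx_2 = 15, cy_2 = 5, cz_2 = 11, h_2 = 7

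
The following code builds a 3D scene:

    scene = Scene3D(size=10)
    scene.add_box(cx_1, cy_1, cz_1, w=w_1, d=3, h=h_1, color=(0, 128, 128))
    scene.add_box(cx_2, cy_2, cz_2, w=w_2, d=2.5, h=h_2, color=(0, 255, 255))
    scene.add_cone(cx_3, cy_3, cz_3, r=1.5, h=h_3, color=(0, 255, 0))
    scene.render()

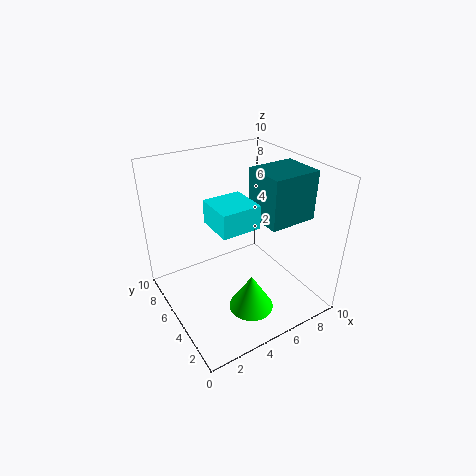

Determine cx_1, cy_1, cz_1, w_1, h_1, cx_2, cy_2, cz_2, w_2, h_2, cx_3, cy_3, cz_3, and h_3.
cx_1 = 6.5, cy_1 = 3, cz_1 = 6, w_1 = 3.5, h_1 = 3.5, cx_2 = 2.5, cy_2 = 2.5, cz_2 = 7, w_2 = 2.5, h_2 = 1.5, cx_3 = 4.5, cy_3 = 2.5, cz_3 = 1, h_3 = 2.5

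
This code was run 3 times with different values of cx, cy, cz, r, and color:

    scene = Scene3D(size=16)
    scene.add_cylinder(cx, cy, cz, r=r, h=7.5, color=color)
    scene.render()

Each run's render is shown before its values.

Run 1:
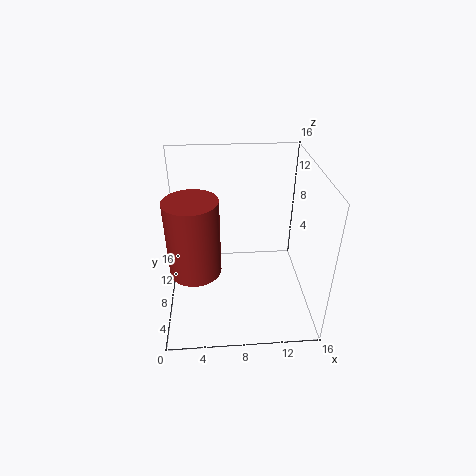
cx = 3.5, cy = 3.5, cz = 7.5, r = 2.5, color = 'brown'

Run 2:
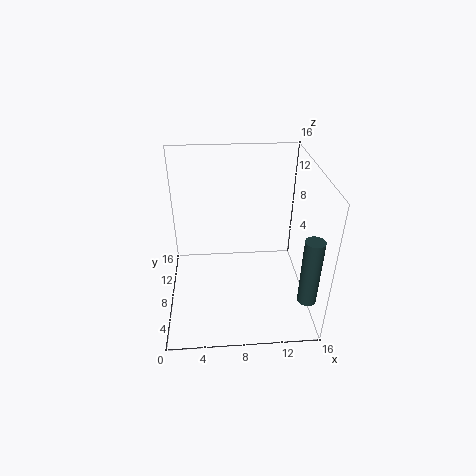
cx = 15, cy = 3, cz = 3, r = 1, color = 'darkslategray'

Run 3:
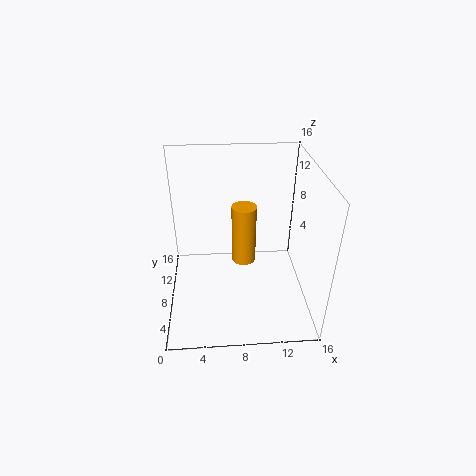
cx = 9, cy = 11.5, cz = 2.5, r = 1.5, color = 'orange'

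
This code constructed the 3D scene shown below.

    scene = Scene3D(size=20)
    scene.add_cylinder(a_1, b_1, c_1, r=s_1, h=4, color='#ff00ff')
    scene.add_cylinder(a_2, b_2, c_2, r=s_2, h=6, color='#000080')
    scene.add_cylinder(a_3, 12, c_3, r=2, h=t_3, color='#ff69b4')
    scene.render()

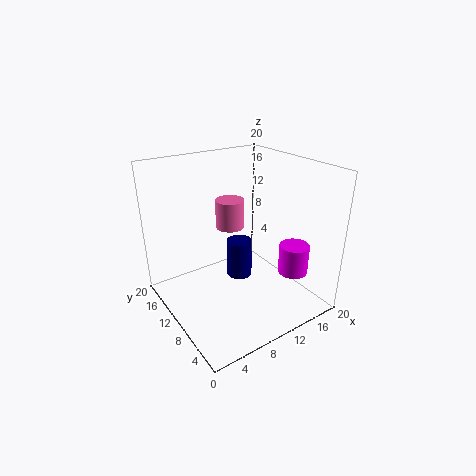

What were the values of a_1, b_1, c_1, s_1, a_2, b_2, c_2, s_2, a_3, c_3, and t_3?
a_1 = 15; b_1 = 4; c_1 = 6; s_1 = 2; a_2 = 13; b_2 = 14; c_2 = 1; s_2 = 2; a_3 = 10; c_3 = 11; t_3 = 4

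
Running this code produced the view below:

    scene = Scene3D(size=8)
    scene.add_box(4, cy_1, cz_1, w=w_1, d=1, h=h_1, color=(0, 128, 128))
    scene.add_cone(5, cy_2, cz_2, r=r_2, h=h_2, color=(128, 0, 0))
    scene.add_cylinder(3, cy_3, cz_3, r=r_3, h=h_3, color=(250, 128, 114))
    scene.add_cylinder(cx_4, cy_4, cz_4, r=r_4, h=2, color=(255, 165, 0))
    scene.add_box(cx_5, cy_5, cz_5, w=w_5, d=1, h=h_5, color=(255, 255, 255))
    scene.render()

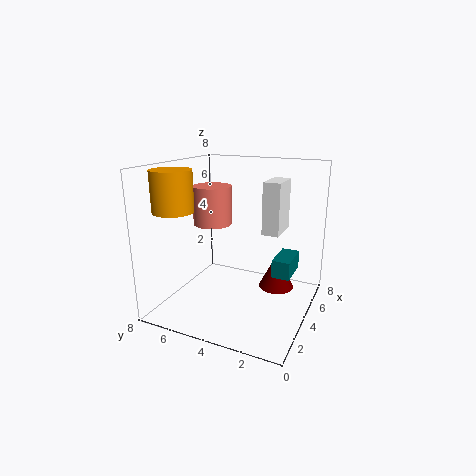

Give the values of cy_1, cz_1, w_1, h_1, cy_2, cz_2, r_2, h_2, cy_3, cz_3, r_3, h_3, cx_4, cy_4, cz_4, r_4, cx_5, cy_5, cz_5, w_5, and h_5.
cy_1 = 1, cz_1 = 2, w_1 = 2, h_1 = 1, cy_2 = 2, cz_2 = 1, r_2 = 1, h_2 = 2, cy_3 = 5, cz_3 = 5, r_3 = 1, h_3 = 2, cx_4 = 1, cy_4 = 6, cz_4 = 6, r_4 = 1, cx_5 = 5, cy_5 = 2, cz_5 = 4, w_5 = 2, h_5 = 3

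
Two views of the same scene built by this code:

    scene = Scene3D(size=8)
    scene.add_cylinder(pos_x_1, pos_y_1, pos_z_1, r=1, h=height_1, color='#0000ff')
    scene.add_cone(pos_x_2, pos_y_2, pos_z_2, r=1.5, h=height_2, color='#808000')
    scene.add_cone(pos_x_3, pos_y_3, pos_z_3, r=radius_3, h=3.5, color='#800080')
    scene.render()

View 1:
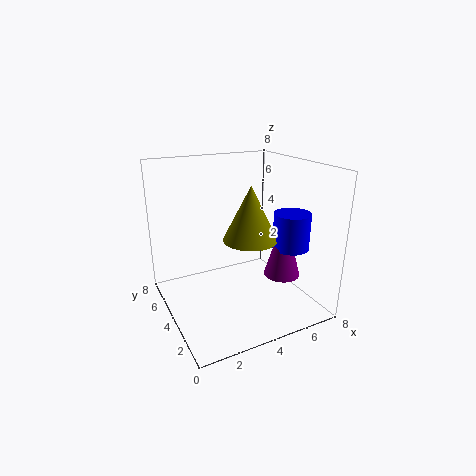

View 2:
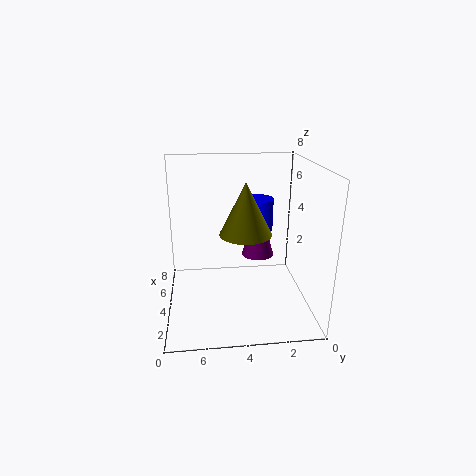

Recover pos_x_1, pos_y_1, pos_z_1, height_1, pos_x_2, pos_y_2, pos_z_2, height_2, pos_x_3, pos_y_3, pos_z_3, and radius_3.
pos_x_1 = 6.5, pos_y_1 = 2.5, pos_z_1 = 3.5, height_1 = 2, pos_x_2 = 4.5, pos_y_2 = 3.5, pos_z_2 = 4, height_2 = 3, pos_x_3 = 6, pos_y_3 = 2.5, pos_z_3 = 2, radius_3 = 1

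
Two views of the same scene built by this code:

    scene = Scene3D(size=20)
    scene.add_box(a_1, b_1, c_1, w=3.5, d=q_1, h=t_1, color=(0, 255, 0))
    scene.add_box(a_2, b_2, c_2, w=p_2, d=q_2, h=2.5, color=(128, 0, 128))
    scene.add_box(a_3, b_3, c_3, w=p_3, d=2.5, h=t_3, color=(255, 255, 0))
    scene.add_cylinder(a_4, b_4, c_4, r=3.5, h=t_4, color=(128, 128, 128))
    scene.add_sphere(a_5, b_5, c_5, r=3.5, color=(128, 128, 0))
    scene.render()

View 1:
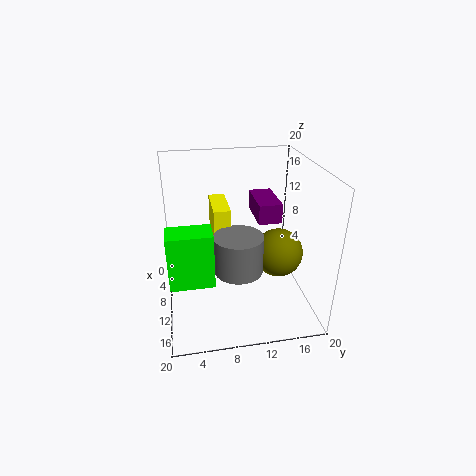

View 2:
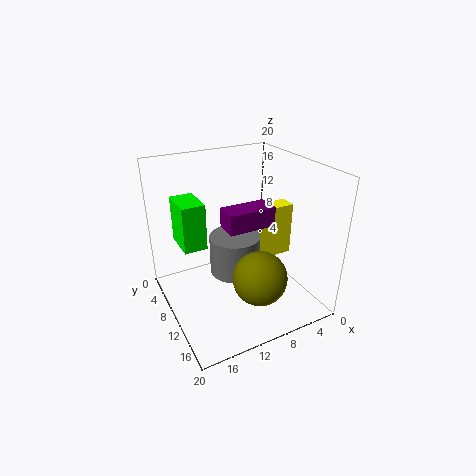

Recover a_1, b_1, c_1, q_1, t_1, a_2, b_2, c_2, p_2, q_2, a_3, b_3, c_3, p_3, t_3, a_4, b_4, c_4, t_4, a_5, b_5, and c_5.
a_1 = 13, b_1 = 0.5, c_1 = 7, q_1 = 5.5, t_1 = 7, a_2 = 7.5, b_2 = 12, c_2 = 13.5, p_2 = 6, q_2 = 3, a_3 = 0.5, b_3 = 7, c_3 = 5, p_3 = 7, t_3 = 8, a_4 = 10.5, b_4 = 10, c_4 = 5, t_4 = 5.5, a_5 = 10, b_5 = 16, c_5 = 7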